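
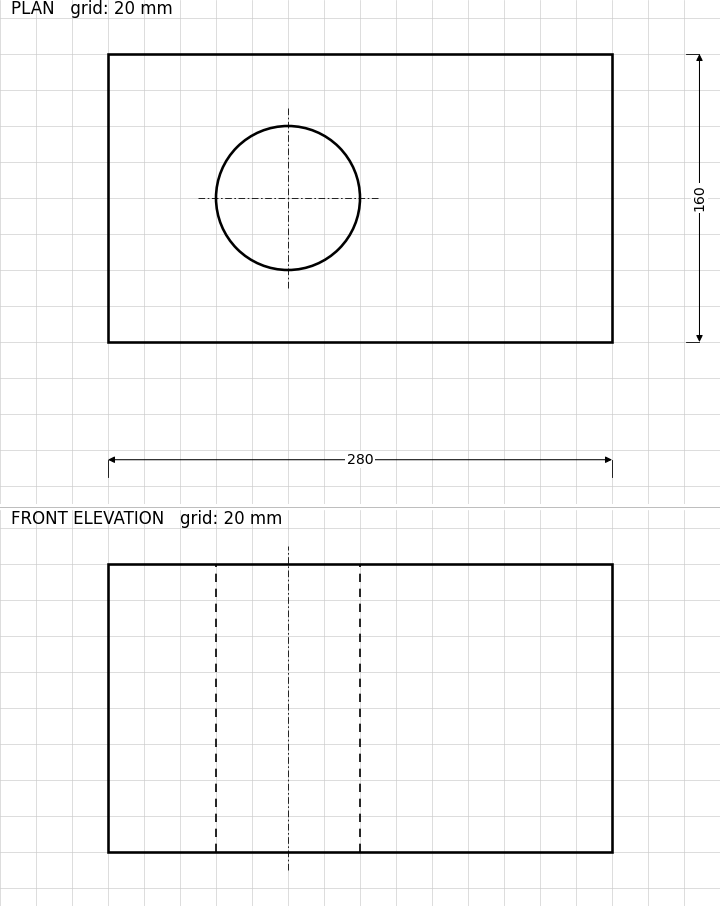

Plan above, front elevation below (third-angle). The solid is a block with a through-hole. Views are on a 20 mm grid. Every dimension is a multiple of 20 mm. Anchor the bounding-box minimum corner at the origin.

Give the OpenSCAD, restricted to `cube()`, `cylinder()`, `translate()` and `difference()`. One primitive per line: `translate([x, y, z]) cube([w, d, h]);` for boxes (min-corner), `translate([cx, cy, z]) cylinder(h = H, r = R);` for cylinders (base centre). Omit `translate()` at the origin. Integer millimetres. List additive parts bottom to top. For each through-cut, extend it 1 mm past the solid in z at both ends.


difference() {
  cube([280, 160, 160]);
  translate([100, 80, -1]) cylinder(h = 162, r = 40);
}


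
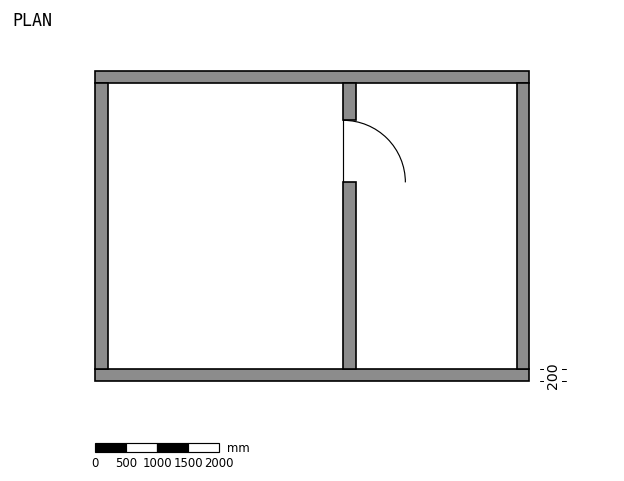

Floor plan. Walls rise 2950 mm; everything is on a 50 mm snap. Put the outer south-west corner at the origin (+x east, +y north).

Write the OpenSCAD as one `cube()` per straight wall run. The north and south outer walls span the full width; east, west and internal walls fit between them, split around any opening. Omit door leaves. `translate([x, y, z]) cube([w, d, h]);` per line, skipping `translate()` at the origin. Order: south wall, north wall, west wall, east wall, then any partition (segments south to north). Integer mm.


cube([7000, 200, 2950]);
translate([0, 4800, 0]) cube([7000, 200, 2950]);
translate([0, 200, 0]) cube([200, 4600, 2950]);
translate([6800, 200, 0]) cube([200, 4600, 2950]);
translate([4000, 200, 0]) cube([200, 3000, 2950]);
translate([4000, 4200, 0]) cube([200, 600, 2950]);


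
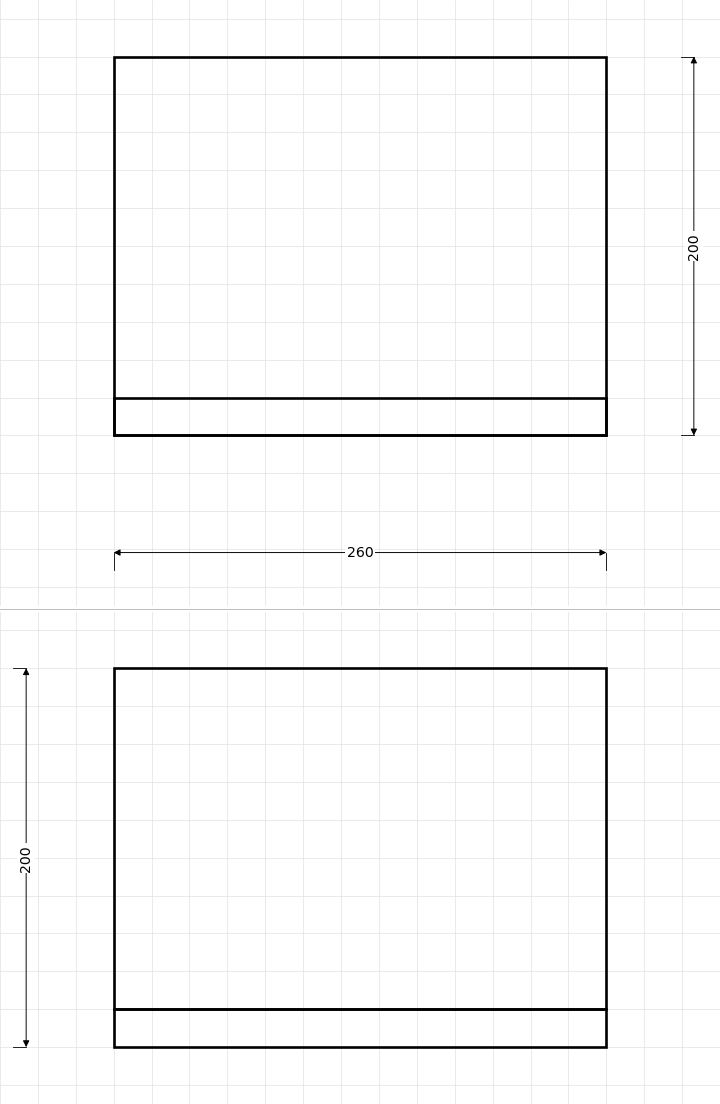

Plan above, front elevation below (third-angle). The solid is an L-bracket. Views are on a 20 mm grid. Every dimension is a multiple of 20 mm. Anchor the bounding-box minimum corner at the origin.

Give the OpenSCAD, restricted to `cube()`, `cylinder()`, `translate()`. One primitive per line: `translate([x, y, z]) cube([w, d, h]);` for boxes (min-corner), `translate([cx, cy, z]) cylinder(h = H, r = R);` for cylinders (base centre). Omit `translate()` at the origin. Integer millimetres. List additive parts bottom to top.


cube([260, 200, 20]);
translate([0, 0, 20]) cube([260, 20, 180]);


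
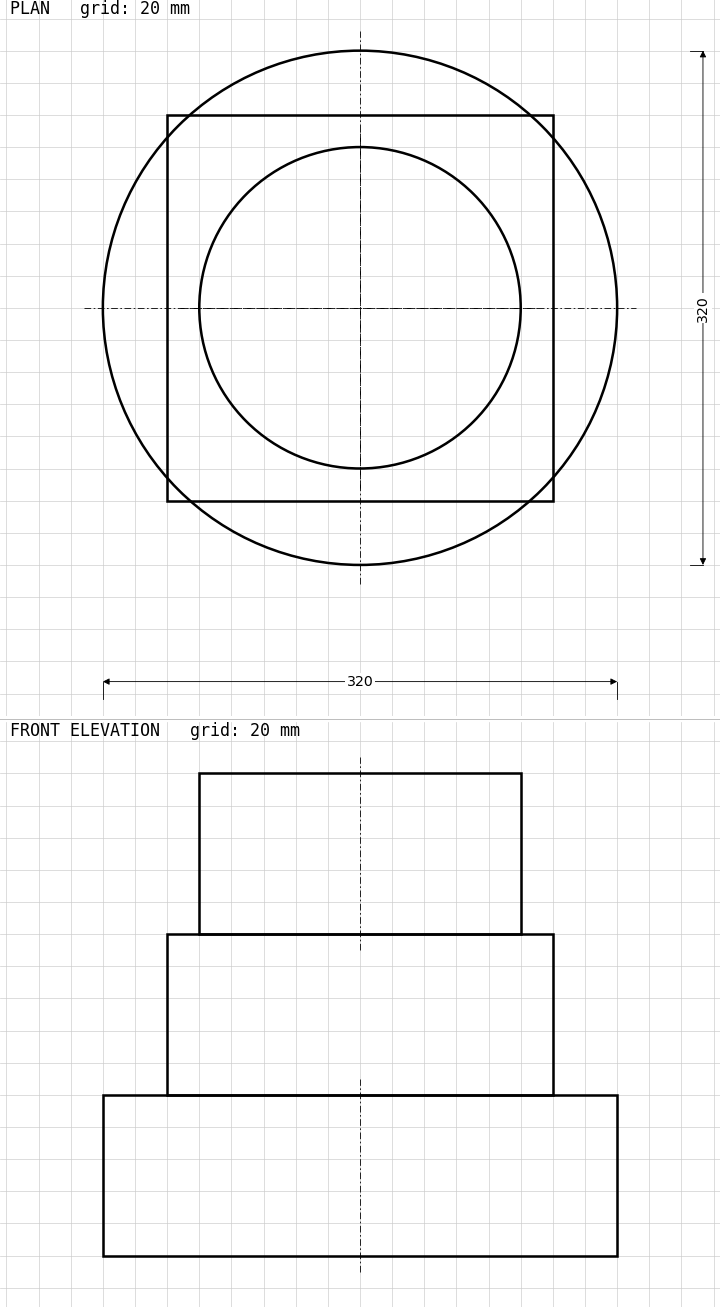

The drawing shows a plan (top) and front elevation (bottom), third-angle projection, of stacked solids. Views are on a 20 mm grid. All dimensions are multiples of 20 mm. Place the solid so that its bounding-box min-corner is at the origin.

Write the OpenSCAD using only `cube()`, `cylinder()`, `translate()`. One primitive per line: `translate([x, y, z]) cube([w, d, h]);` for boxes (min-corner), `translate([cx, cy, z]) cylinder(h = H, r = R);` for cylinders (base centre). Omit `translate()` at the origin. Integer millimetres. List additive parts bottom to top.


translate([160, 160, 0]) cylinder(h = 100, r = 160);
translate([40, 40, 100]) cube([240, 240, 100]);
translate([160, 160, 200]) cylinder(h = 100, r = 100);


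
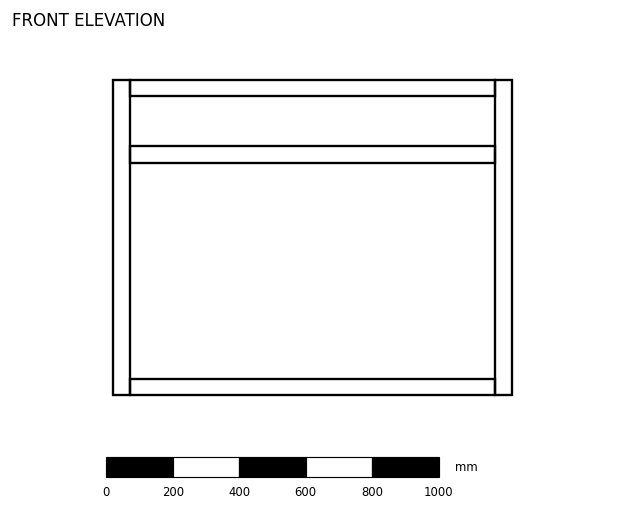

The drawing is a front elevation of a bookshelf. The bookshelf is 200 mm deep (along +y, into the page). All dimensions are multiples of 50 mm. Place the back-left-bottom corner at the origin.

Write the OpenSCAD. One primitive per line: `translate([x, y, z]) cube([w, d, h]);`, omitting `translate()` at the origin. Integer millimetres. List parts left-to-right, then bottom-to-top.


cube([50, 200, 950]);
translate([50, 0, 0]) cube([1100, 200, 50]);
translate([50, 0, 700]) cube([1100, 200, 50]);
translate([50, 0, 900]) cube([1100, 200, 50]);
translate([1150, 0, 0]) cube([50, 200, 950]);


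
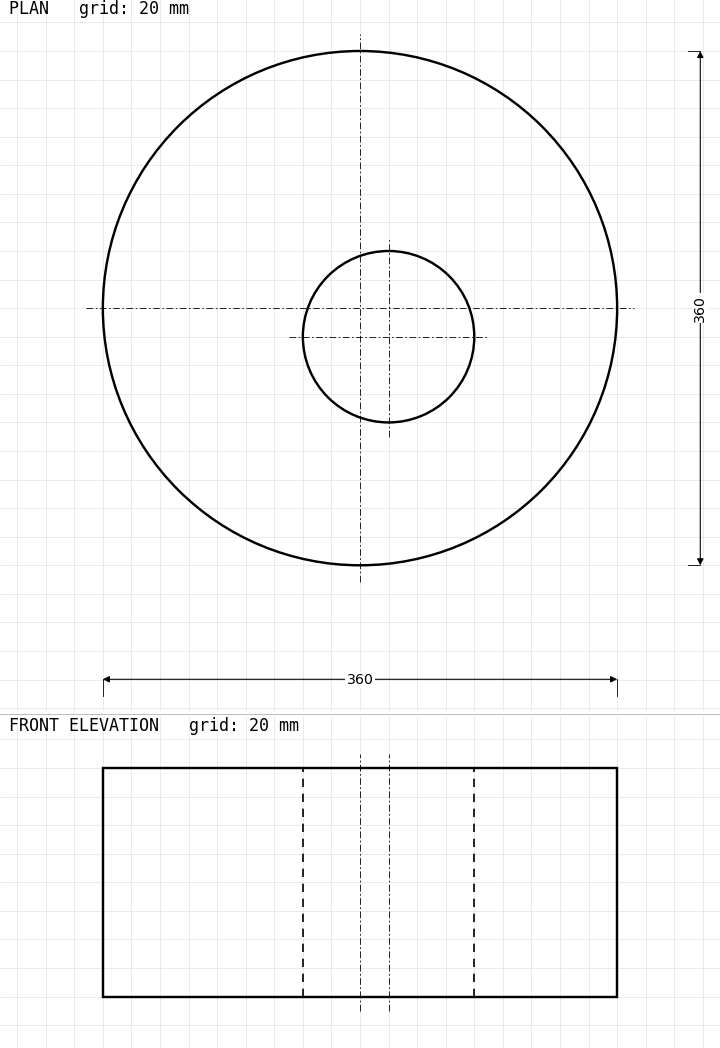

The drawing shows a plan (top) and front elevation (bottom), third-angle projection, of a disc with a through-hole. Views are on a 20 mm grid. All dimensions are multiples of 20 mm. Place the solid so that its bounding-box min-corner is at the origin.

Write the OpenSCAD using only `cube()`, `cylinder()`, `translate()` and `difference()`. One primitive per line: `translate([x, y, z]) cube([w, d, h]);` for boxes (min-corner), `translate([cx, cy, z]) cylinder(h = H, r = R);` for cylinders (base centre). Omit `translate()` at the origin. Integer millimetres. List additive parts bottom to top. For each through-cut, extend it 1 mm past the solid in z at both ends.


difference() {
  translate([180, 180, 0]) cylinder(h = 160, r = 180);
  translate([200, 160, -1]) cylinder(h = 162, r = 60);
}


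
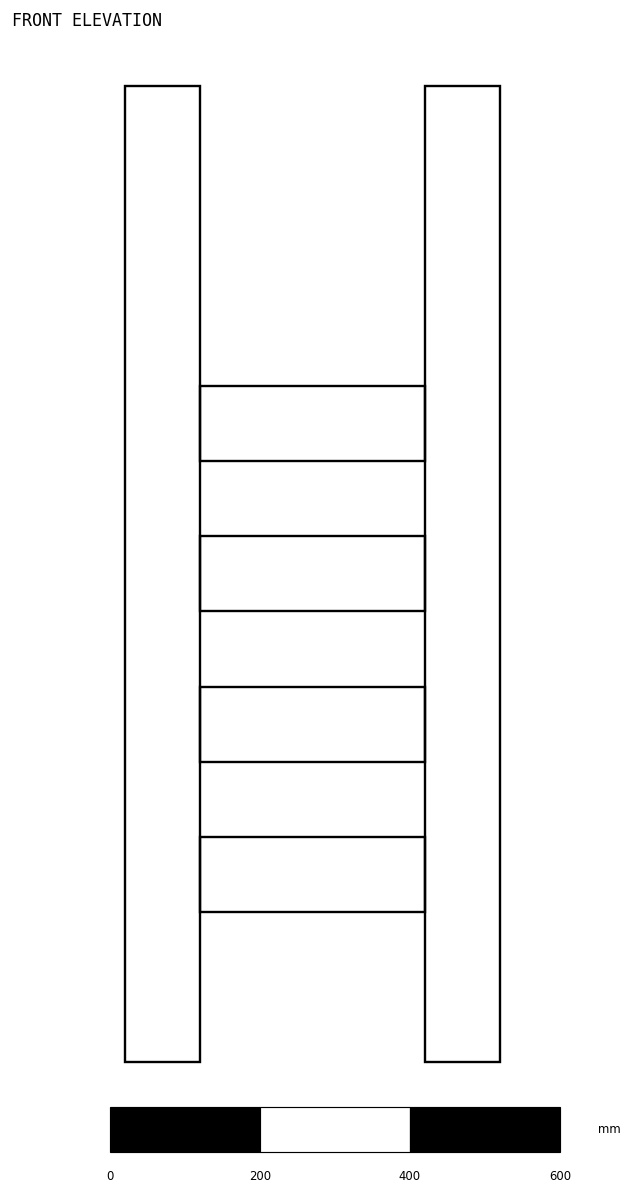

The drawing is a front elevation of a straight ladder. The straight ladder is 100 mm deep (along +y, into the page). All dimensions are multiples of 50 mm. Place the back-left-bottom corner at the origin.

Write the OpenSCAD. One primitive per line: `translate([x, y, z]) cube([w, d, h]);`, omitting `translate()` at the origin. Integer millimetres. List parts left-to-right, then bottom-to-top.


cube([100, 100, 1300]);
translate([100, 0, 200]) cube([300, 100, 100]);
translate([100, 0, 400]) cube([300, 100, 100]);
translate([100, 0, 600]) cube([300, 100, 100]);
translate([100, 0, 800]) cube([300, 100, 100]);
translate([400, 0, 0]) cube([100, 100, 1300]);


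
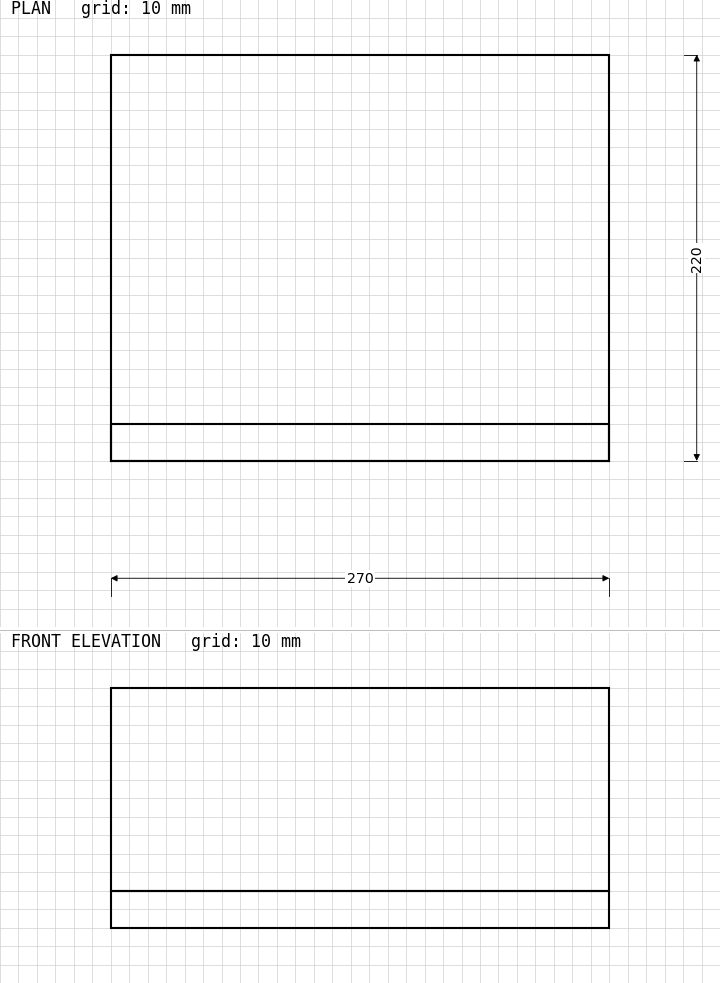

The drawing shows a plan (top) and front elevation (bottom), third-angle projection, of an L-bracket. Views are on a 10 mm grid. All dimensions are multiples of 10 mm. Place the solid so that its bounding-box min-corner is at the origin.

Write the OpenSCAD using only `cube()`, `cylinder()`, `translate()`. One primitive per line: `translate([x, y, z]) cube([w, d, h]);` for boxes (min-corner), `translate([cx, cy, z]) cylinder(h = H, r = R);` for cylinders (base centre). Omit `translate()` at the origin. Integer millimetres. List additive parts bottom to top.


cube([270, 220, 20]);
translate([0, 0, 20]) cube([270, 20, 110]);


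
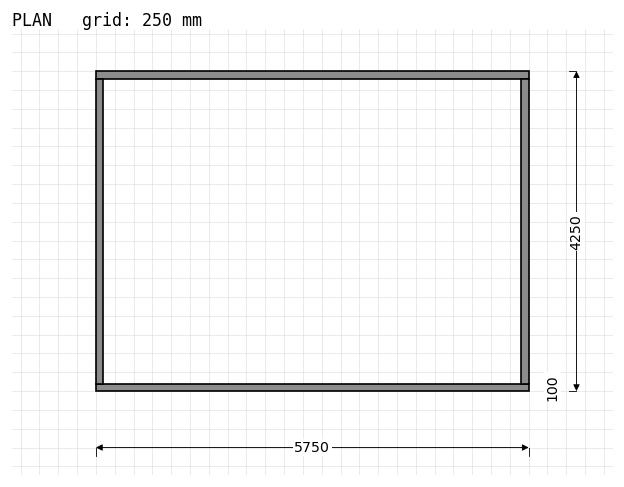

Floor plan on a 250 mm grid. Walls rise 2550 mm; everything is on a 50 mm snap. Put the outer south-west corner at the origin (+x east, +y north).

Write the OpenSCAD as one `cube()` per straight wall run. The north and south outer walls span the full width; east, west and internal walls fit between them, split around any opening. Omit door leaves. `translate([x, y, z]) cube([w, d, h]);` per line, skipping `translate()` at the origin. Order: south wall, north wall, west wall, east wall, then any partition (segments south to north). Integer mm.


cube([5750, 100, 2550]);
translate([0, 4150, 0]) cube([5750, 100, 2550]);
translate([0, 100, 0]) cube([100, 4050, 2550]);
translate([5650, 100, 0]) cube([100, 4050, 2550]);


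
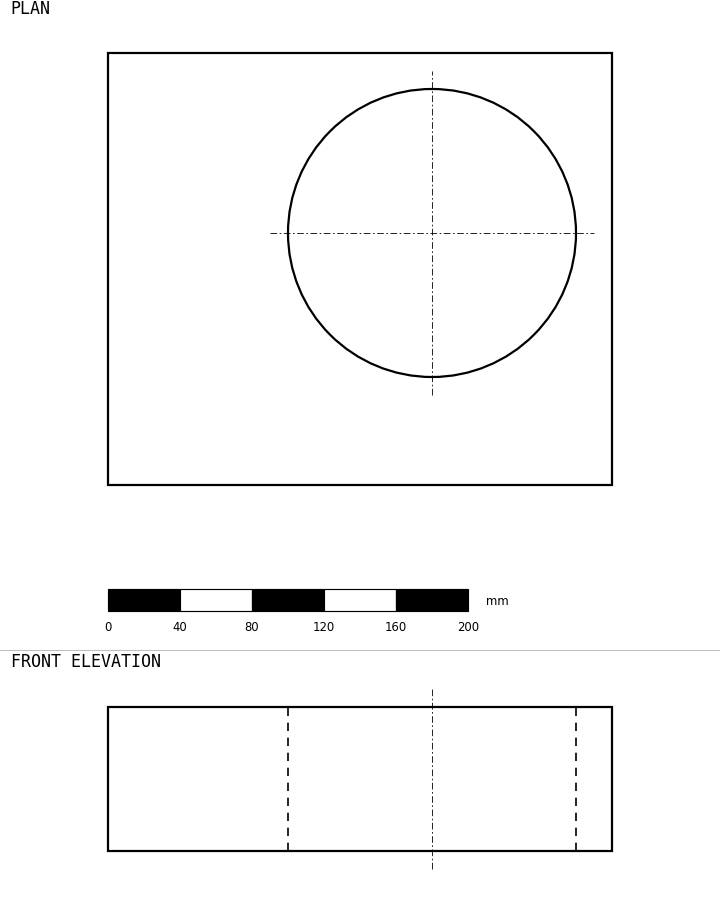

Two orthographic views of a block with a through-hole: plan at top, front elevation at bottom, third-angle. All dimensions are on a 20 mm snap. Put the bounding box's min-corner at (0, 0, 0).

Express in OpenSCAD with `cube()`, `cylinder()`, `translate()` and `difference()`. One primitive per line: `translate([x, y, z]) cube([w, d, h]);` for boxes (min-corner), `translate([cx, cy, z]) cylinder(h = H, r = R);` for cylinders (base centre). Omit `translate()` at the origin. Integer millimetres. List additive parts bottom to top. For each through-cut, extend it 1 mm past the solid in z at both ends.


difference() {
  cube([280, 240, 80]);
  translate([180, 140, -1]) cylinder(h = 82, r = 80);
}


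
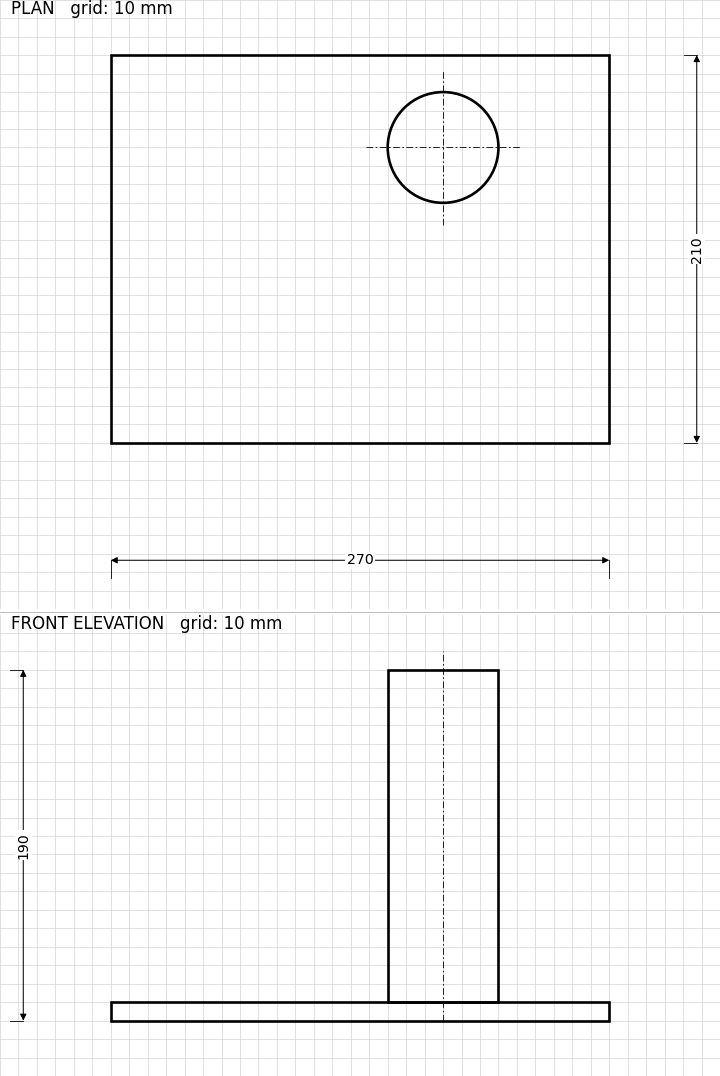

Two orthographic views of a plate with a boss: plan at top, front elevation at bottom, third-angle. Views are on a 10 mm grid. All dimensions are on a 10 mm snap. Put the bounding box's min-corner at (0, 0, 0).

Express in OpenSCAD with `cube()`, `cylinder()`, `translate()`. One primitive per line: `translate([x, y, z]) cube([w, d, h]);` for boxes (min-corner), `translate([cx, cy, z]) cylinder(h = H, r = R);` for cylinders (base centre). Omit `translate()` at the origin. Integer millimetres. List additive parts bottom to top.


cube([270, 210, 10]);
translate([180, 160, 10]) cylinder(h = 180, r = 30);


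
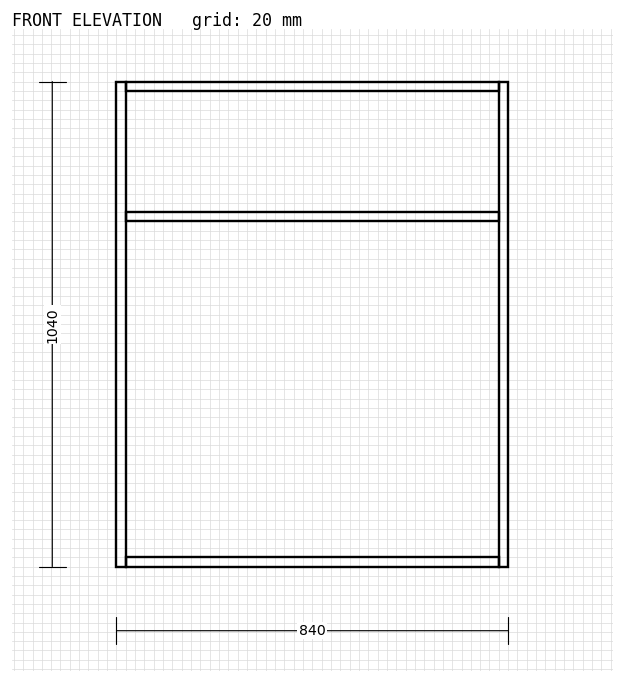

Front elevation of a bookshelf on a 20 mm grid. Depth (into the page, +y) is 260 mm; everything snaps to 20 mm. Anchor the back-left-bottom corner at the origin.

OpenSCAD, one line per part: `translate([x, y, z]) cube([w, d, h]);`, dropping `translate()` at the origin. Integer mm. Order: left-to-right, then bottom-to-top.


cube([20, 260, 1040]);
translate([20, 0, 0]) cube([800, 260, 20]);
translate([20, 0, 740]) cube([800, 260, 20]);
translate([20, 0, 1020]) cube([800, 260, 20]);
translate([820, 0, 0]) cube([20, 260, 1040]);


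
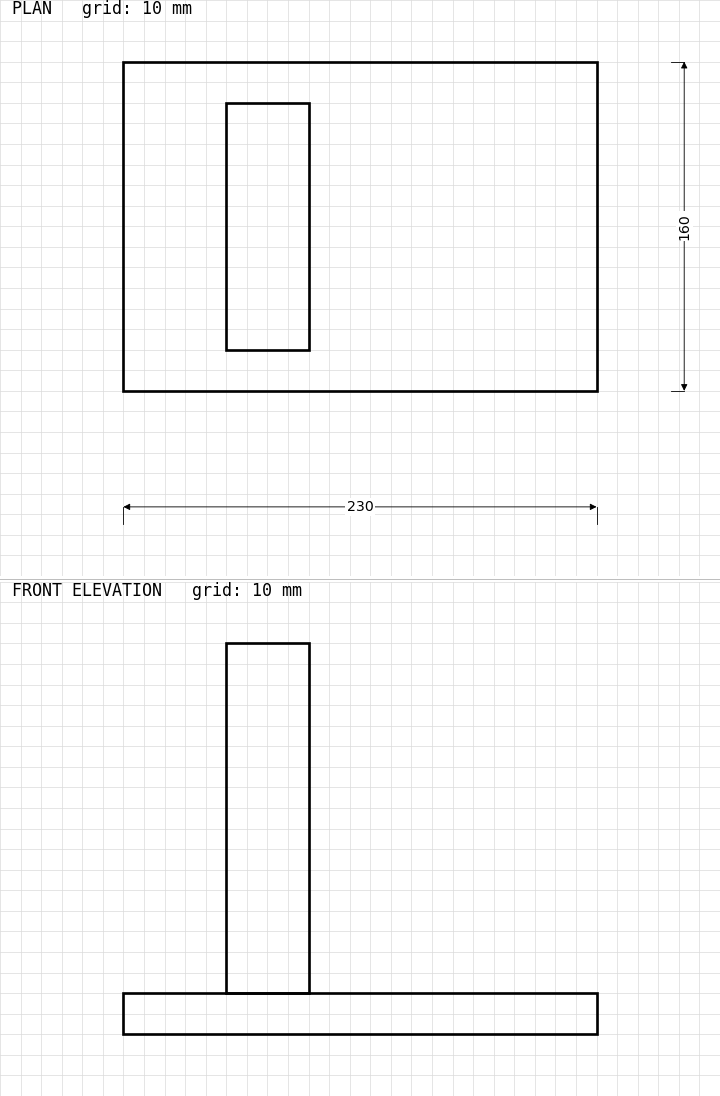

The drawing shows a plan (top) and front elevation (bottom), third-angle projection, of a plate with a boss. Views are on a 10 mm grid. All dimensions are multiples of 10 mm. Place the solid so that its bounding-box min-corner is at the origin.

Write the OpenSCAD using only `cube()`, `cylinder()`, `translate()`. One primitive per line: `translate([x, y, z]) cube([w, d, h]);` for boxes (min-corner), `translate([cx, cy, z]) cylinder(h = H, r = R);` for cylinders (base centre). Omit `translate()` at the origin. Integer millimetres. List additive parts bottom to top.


cube([230, 160, 20]);
translate([50, 20, 20]) cube([40, 120, 170]);


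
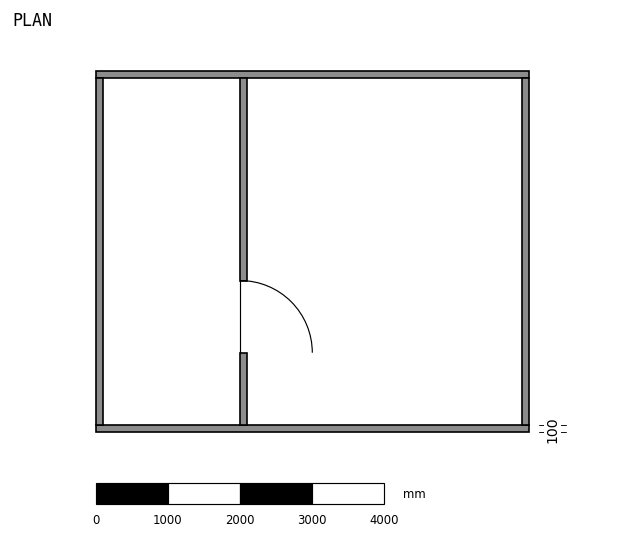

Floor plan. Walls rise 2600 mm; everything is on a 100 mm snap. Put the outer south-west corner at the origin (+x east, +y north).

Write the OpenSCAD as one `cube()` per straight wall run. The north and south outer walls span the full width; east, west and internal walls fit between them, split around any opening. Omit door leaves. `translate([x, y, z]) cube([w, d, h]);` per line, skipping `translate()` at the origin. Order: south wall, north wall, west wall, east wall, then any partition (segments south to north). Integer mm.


cube([6000, 100, 2600]);
translate([0, 4900, 0]) cube([6000, 100, 2600]);
translate([0, 100, 0]) cube([100, 4800, 2600]);
translate([5900, 100, 0]) cube([100, 4800, 2600]);
translate([2000, 100, 0]) cube([100, 1000, 2600]);
translate([2000, 2100, 0]) cube([100, 2800, 2600]);


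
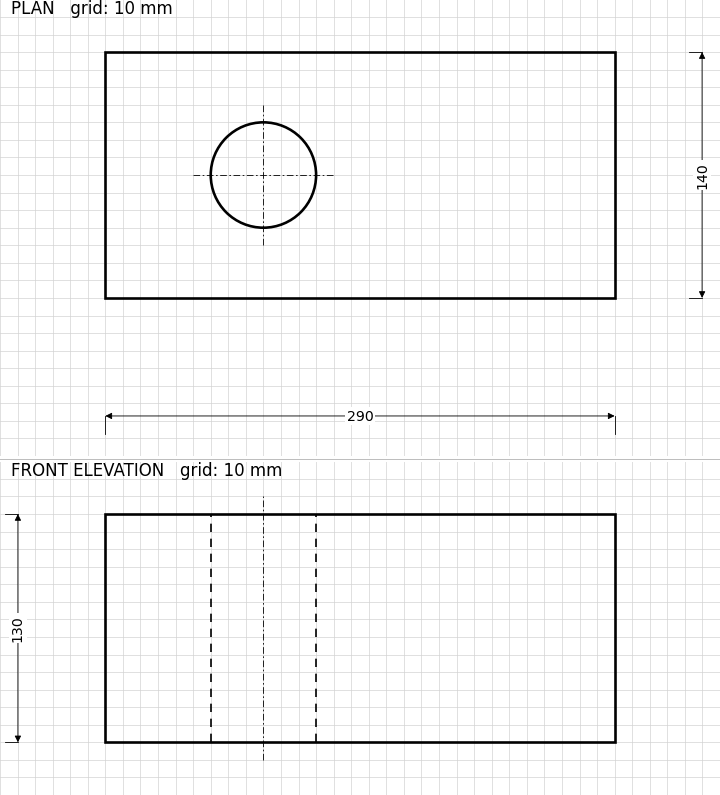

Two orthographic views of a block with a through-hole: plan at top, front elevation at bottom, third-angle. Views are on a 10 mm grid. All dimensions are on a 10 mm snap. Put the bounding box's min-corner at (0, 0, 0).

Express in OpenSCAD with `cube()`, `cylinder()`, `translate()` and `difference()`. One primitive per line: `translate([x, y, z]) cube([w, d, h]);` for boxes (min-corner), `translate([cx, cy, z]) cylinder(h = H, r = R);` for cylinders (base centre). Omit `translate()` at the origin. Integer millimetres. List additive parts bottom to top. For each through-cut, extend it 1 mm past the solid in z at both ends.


difference() {
  cube([290, 140, 130]);
  translate([90, 70, -1]) cylinder(h = 132, r = 30);
}


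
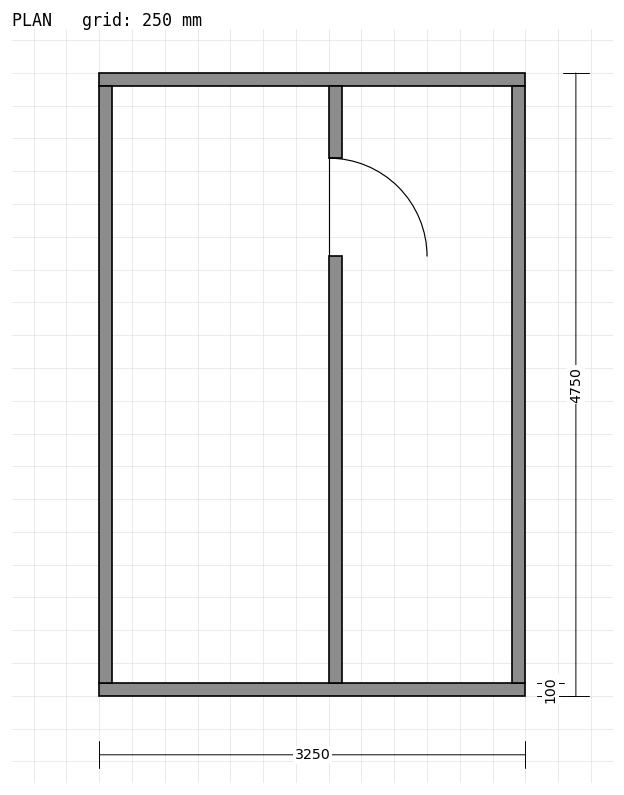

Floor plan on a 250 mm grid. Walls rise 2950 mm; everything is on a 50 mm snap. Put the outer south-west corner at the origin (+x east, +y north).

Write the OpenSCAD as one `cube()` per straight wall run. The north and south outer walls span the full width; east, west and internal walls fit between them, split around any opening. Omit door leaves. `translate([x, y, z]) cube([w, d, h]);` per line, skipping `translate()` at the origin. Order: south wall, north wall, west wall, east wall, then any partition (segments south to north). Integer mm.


cube([3250, 100, 2950]);
translate([0, 4650, 0]) cube([3250, 100, 2950]);
translate([0, 100, 0]) cube([100, 4550, 2950]);
translate([3150, 100, 0]) cube([100, 4550, 2950]);
translate([1750, 100, 0]) cube([100, 3250, 2950]);
translate([1750, 4100, 0]) cube([100, 550, 2950]);


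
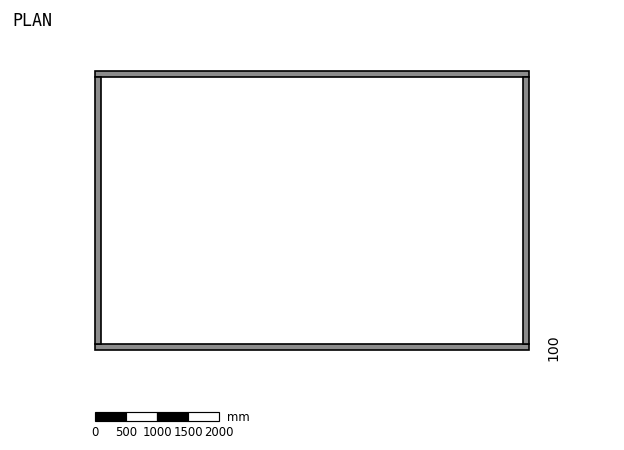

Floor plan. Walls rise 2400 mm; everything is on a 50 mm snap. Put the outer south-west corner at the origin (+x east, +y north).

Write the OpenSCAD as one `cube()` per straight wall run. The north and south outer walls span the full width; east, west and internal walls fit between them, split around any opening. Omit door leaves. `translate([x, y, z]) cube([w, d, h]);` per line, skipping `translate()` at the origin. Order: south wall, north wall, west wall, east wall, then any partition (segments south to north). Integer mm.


cube([7000, 100, 2400]);
translate([0, 4400, 0]) cube([7000, 100, 2400]);
translate([0, 100, 0]) cube([100, 4300, 2400]);
translate([6900, 100, 0]) cube([100, 4300, 2400]);


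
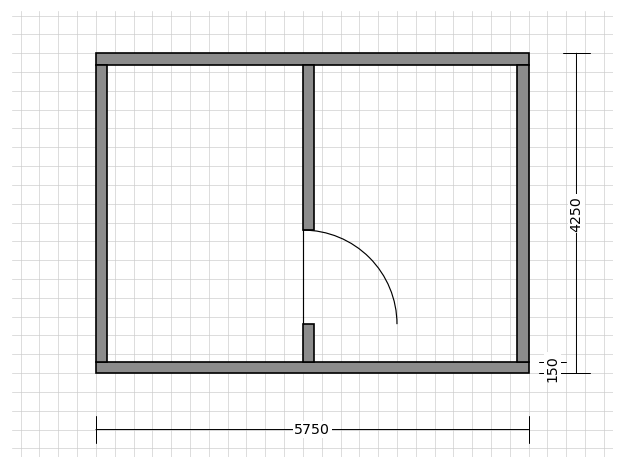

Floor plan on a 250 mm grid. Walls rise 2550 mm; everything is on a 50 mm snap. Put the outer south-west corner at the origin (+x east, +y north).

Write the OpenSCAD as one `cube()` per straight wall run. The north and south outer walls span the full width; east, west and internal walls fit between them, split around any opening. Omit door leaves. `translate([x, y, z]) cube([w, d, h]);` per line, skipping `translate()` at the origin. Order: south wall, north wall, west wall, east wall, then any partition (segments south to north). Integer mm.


cube([5750, 150, 2550]);
translate([0, 4100, 0]) cube([5750, 150, 2550]);
translate([0, 150, 0]) cube([150, 3950, 2550]);
translate([5600, 150, 0]) cube([150, 3950, 2550]);
translate([2750, 150, 0]) cube([150, 500, 2550]);
translate([2750, 1900, 0]) cube([150, 2200, 2550]);


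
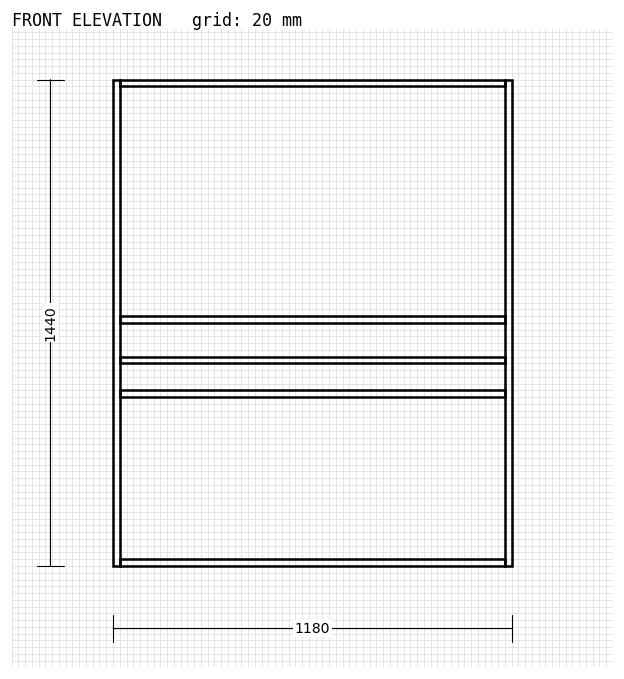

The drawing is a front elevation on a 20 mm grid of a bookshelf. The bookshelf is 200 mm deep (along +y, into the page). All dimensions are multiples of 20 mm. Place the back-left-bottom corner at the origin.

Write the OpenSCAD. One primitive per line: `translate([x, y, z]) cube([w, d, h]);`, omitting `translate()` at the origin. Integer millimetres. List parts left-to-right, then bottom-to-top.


cube([20, 200, 1440]);
translate([20, 0, 0]) cube([1140, 200, 20]);
translate([20, 0, 500]) cube([1140, 200, 20]);
translate([20, 0, 600]) cube([1140, 200, 20]);
translate([20, 0, 720]) cube([1140, 200, 20]);
translate([20, 0, 1420]) cube([1140, 200, 20]);
translate([1160, 0, 0]) cube([20, 200, 1440]);


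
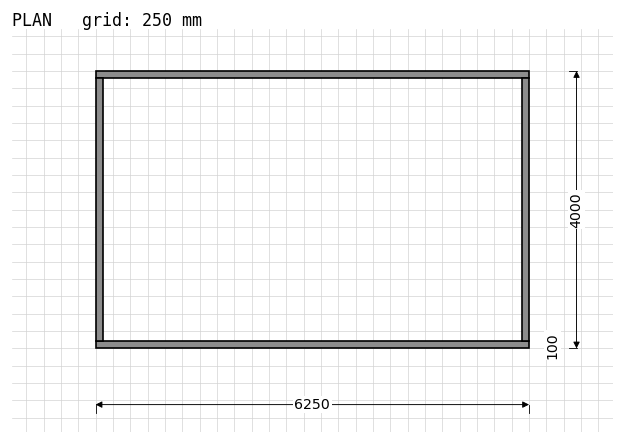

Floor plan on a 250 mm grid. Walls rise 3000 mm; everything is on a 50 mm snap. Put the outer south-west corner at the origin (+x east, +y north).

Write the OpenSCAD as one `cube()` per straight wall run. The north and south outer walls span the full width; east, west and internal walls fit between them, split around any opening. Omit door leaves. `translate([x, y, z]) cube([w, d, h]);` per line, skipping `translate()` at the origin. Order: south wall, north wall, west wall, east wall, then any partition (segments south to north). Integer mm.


cube([6250, 100, 3000]);
translate([0, 3900, 0]) cube([6250, 100, 3000]);
translate([0, 100, 0]) cube([100, 3800, 3000]);
translate([6150, 100, 0]) cube([100, 3800, 3000]);


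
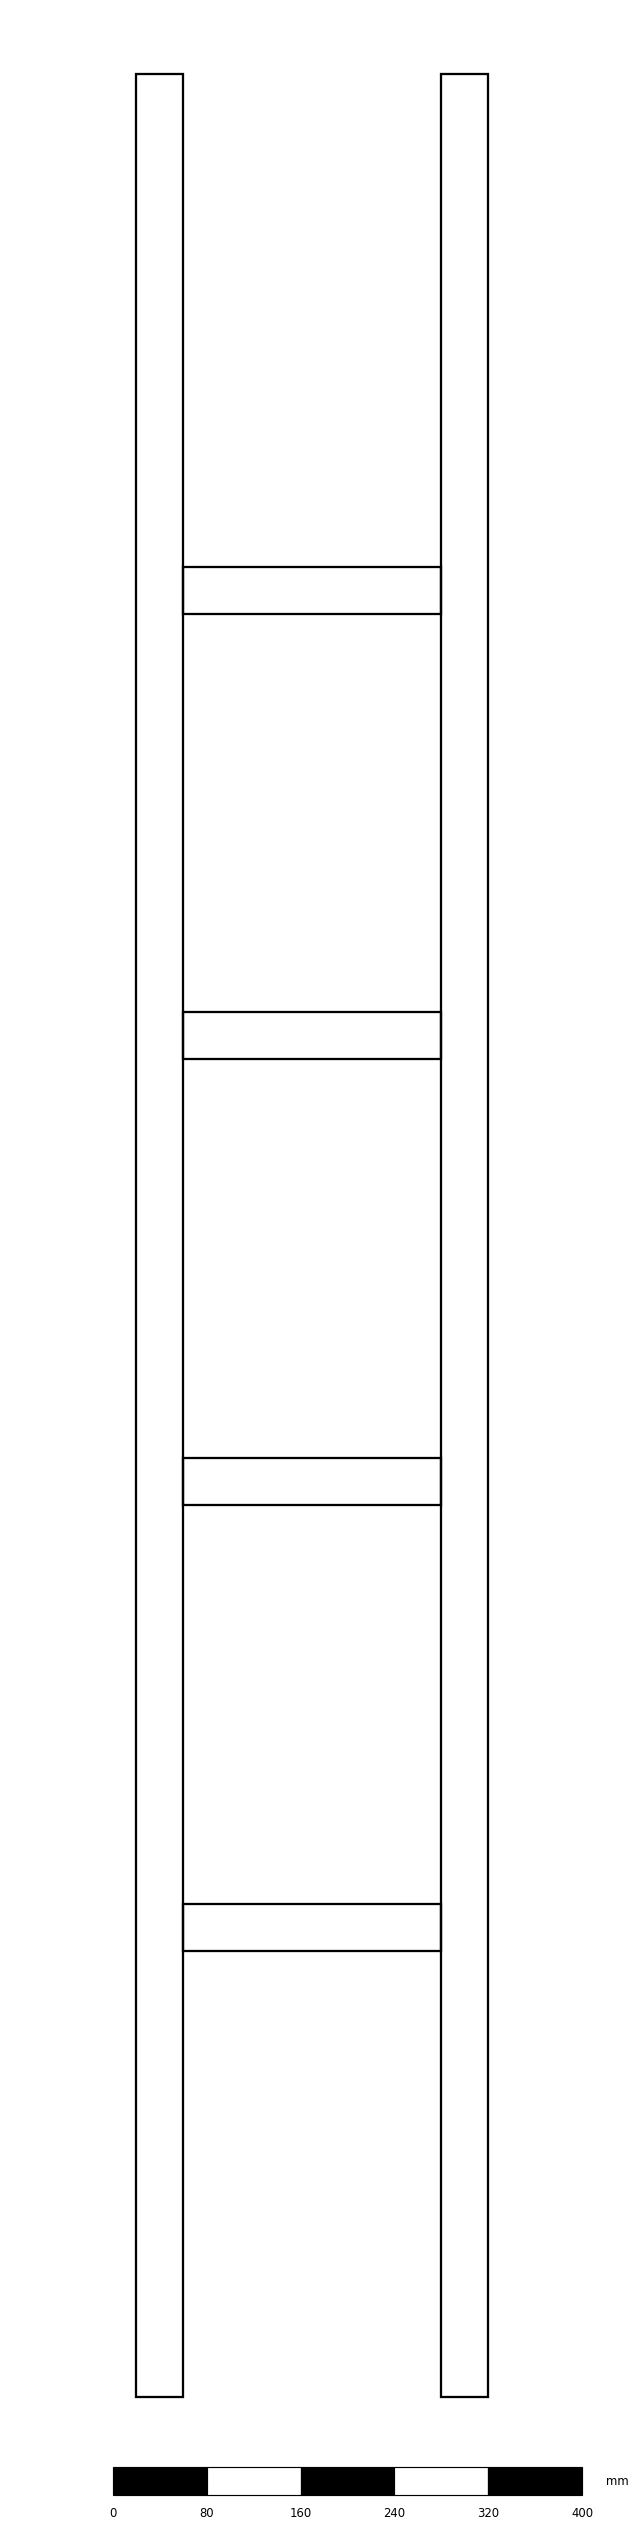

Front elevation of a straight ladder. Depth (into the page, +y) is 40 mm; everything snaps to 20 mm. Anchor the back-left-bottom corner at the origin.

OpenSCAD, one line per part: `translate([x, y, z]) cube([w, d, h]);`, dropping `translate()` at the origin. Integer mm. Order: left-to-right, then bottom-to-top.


cube([40, 40, 1980]);
translate([40, 0, 380]) cube([220, 40, 40]);
translate([40, 0, 760]) cube([220, 40, 40]);
translate([40, 0, 1140]) cube([220, 40, 40]);
translate([40, 0, 1520]) cube([220, 40, 40]);
translate([260, 0, 0]) cube([40, 40, 1980]);


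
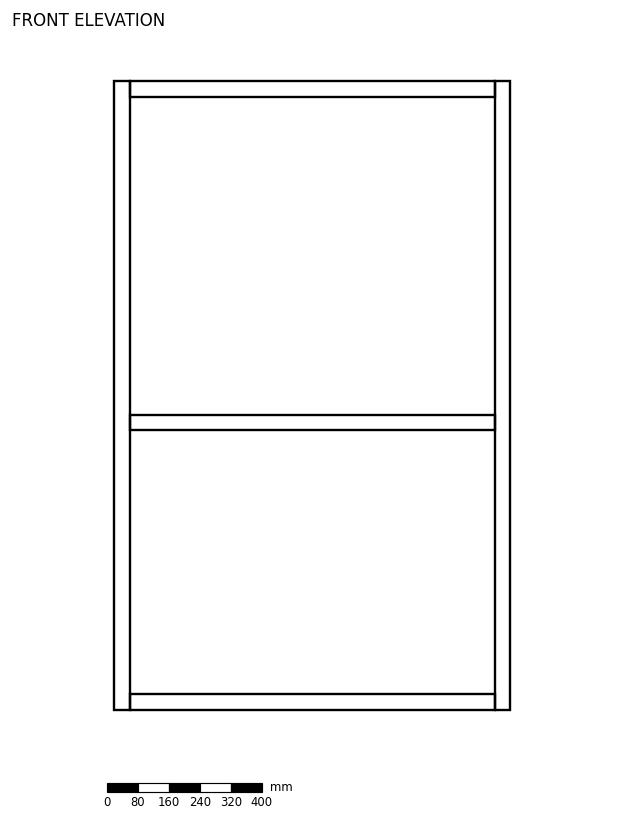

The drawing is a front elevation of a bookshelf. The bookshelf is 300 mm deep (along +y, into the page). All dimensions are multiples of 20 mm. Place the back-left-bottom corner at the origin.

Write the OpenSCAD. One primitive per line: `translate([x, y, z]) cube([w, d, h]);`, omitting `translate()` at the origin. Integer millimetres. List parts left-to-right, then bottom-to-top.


cube([40, 300, 1620]);
translate([40, 0, 0]) cube([940, 300, 40]);
translate([40, 0, 720]) cube([940, 300, 40]);
translate([40, 0, 1580]) cube([940, 300, 40]);
translate([980, 0, 0]) cube([40, 300, 1620]);


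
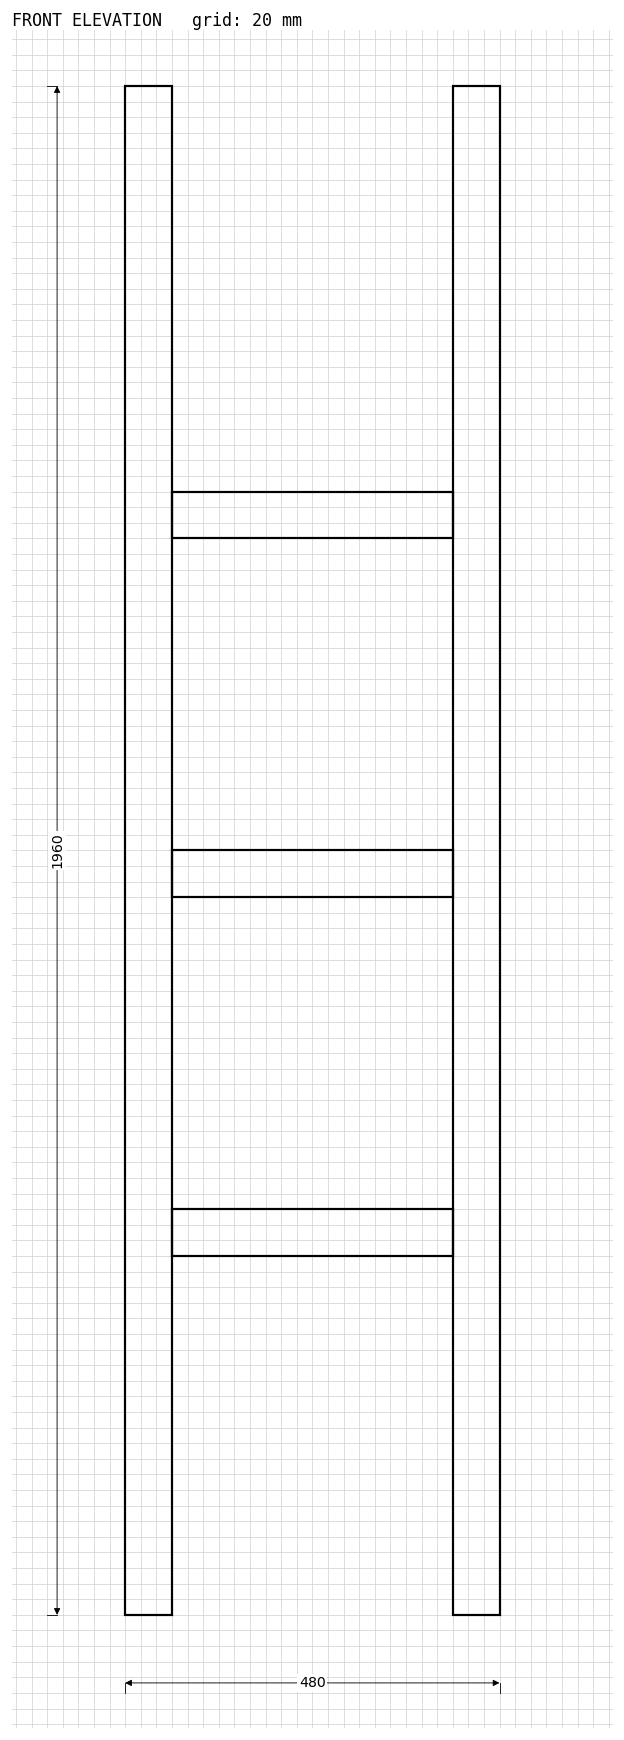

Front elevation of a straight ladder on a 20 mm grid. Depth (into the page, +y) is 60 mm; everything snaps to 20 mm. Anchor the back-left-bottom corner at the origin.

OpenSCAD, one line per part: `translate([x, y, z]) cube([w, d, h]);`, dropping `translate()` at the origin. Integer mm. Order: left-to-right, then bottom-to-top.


cube([60, 60, 1960]);
translate([60, 0, 460]) cube([360, 60, 60]);
translate([60, 0, 920]) cube([360, 60, 60]);
translate([60, 0, 1380]) cube([360, 60, 60]);
translate([420, 0, 0]) cube([60, 60, 1960]);


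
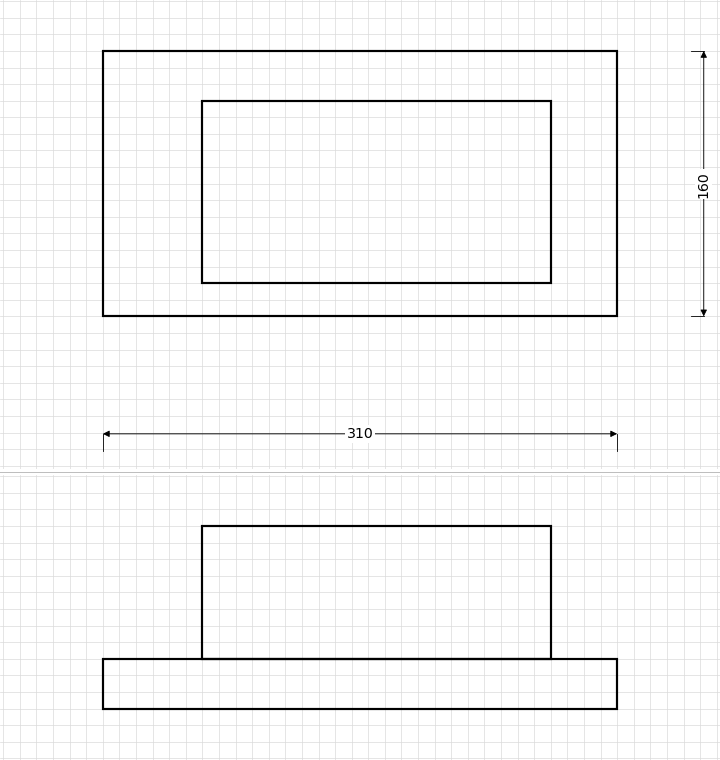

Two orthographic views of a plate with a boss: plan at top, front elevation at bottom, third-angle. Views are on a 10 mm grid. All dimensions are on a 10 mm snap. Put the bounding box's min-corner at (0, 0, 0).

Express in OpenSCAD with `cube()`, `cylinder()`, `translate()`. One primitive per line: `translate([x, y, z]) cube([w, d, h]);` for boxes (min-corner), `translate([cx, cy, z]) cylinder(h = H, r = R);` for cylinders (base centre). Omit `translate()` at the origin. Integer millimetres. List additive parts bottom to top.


cube([310, 160, 30]);
translate([60, 20, 30]) cube([210, 110, 80]);


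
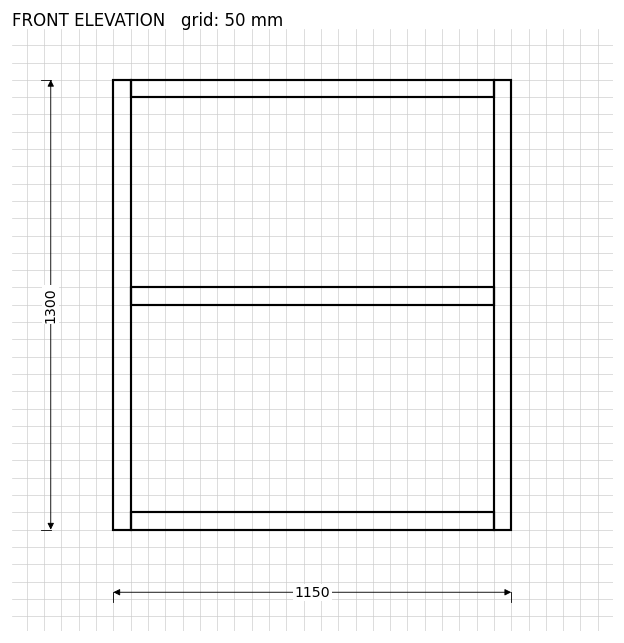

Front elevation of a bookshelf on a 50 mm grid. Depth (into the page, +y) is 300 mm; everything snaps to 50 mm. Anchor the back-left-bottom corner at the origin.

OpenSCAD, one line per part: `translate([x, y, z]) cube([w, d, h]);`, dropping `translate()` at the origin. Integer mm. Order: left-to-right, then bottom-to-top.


cube([50, 300, 1300]);
translate([50, 0, 0]) cube([1050, 300, 50]);
translate([50, 0, 650]) cube([1050, 300, 50]);
translate([50, 0, 1250]) cube([1050, 300, 50]);
translate([1100, 0, 0]) cube([50, 300, 1300]);


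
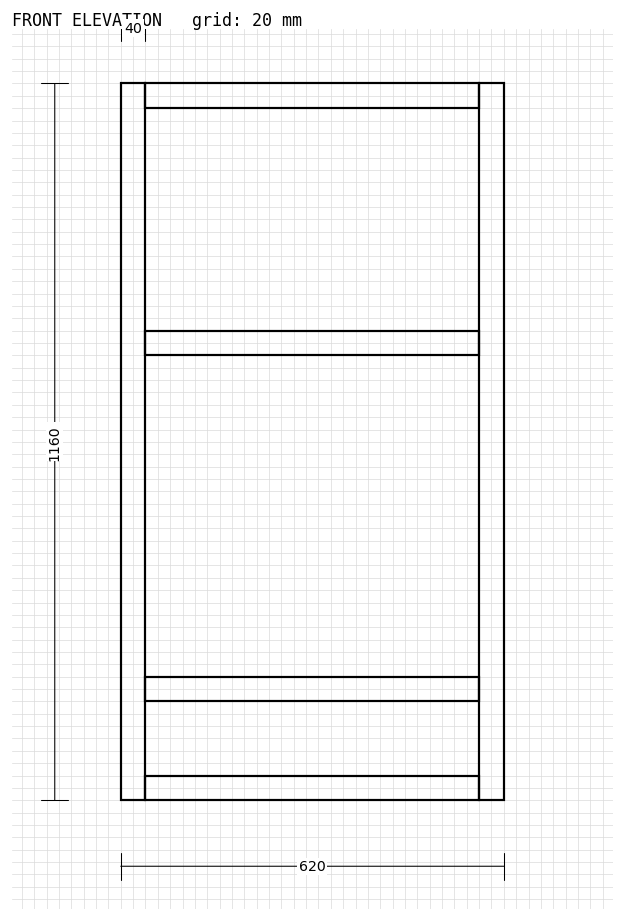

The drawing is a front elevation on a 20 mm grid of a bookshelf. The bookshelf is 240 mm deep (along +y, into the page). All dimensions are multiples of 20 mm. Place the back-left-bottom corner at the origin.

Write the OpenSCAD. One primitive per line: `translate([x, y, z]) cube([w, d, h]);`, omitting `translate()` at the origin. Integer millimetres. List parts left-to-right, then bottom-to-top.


cube([40, 240, 1160]);
translate([40, 0, 0]) cube([540, 240, 40]);
translate([40, 0, 160]) cube([540, 240, 40]);
translate([40, 0, 720]) cube([540, 240, 40]);
translate([40, 0, 1120]) cube([540, 240, 40]);
translate([580, 0, 0]) cube([40, 240, 1160]);


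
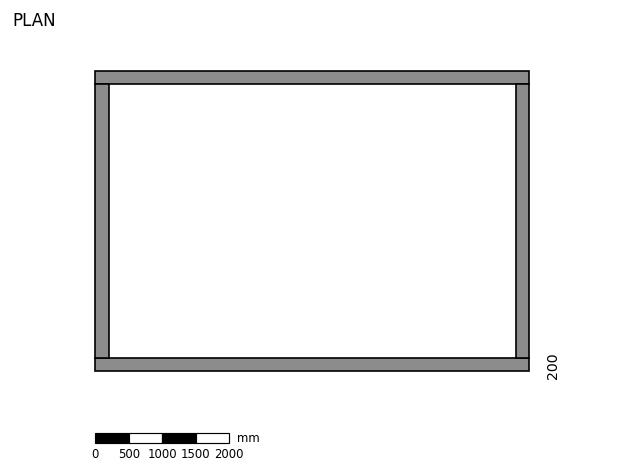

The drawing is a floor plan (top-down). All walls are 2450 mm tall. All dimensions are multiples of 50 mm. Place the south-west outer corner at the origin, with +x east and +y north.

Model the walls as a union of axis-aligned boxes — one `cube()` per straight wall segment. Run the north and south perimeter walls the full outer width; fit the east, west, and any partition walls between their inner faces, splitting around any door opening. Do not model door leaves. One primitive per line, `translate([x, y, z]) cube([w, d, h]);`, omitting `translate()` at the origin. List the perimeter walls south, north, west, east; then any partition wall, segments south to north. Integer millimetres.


cube([6500, 200, 2450]);
translate([0, 4300, 0]) cube([6500, 200, 2450]);
translate([0, 200, 0]) cube([200, 4100, 2450]);
translate([6300, 200, 0]) cube([200, 4100, 2450]);


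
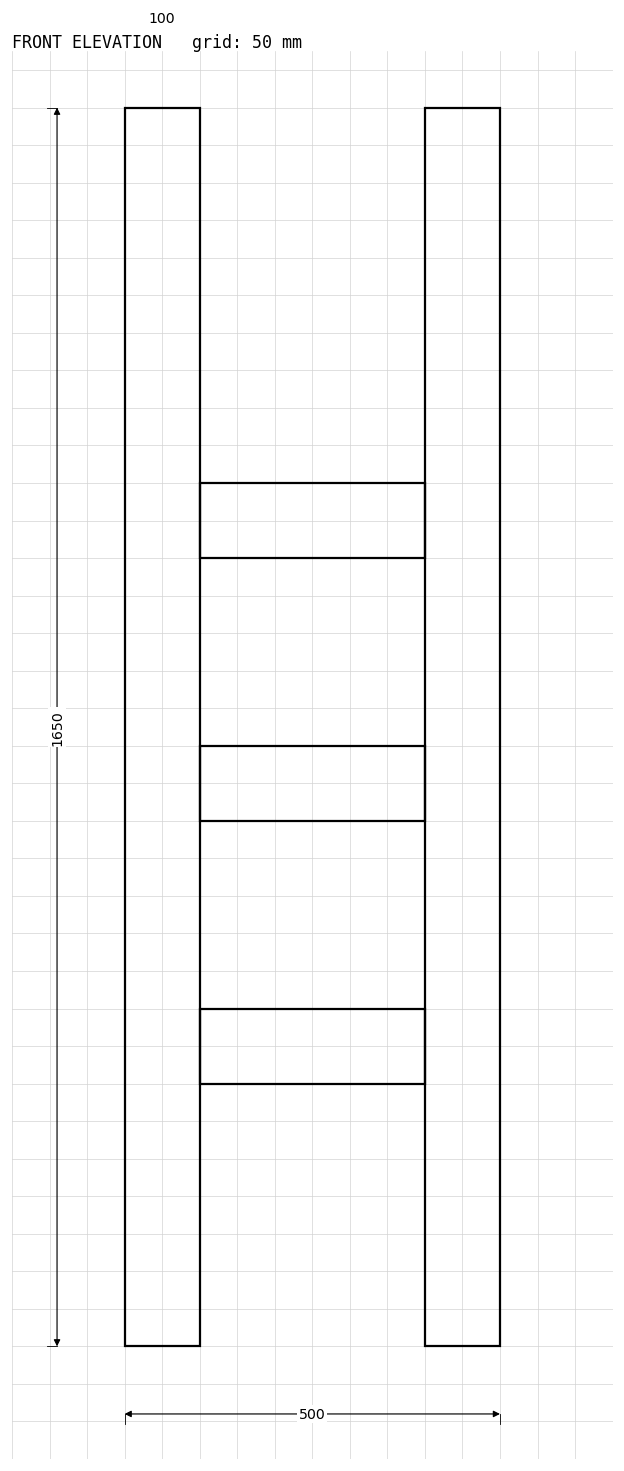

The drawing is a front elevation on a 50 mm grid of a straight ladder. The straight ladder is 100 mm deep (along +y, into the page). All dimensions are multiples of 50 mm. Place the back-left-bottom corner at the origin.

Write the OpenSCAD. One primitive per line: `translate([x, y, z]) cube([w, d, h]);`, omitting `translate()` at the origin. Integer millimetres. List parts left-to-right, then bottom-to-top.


cube([100, 100, 1650]);
translate([100, 0, 350]) cube([300, 100, 100]);
translate([100, 0, 700]) cube([300, 100, 100]);
translate([100, 0, 1050]) cube([300, 100, 100]);
translate([400, 0, 0]) cube([100, 100, 1650]);


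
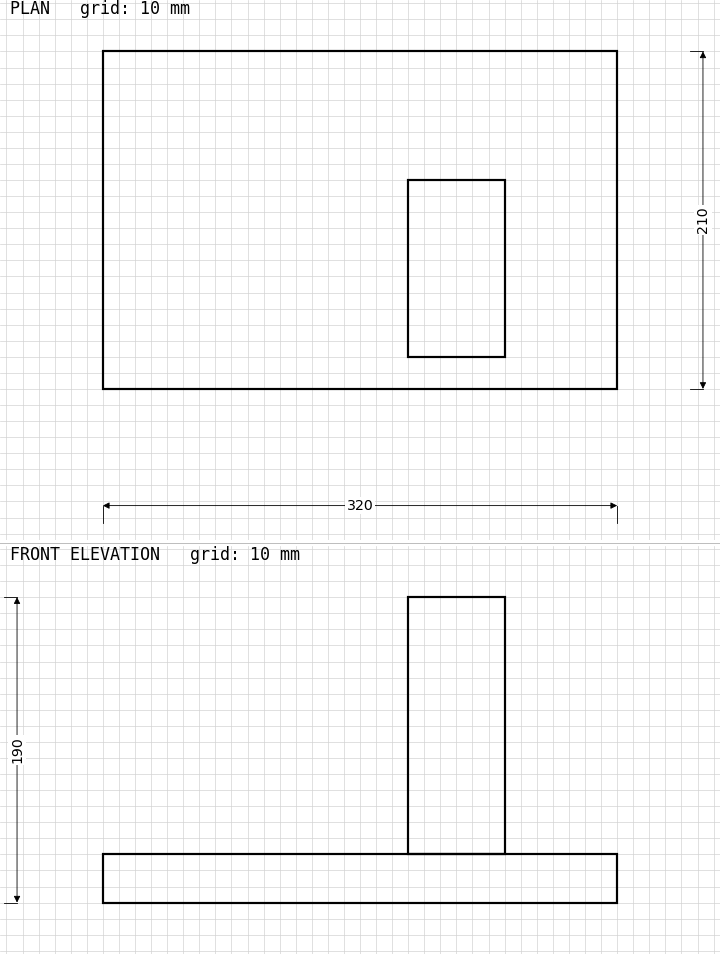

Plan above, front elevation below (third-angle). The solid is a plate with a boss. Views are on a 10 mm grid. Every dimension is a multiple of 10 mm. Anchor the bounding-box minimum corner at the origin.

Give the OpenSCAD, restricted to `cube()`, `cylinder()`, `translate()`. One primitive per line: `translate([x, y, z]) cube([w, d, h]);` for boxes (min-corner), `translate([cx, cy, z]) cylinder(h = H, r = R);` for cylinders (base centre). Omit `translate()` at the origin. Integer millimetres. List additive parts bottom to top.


cube([320, 210, 30]);
translate([190, 20, 30]) cube([60, 110, 160]);


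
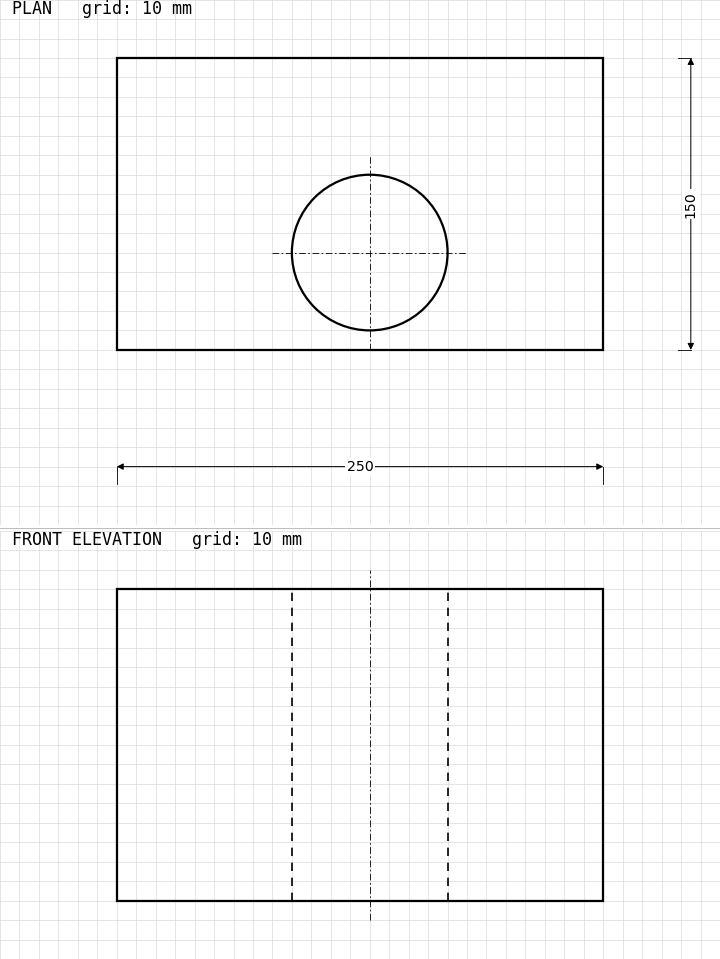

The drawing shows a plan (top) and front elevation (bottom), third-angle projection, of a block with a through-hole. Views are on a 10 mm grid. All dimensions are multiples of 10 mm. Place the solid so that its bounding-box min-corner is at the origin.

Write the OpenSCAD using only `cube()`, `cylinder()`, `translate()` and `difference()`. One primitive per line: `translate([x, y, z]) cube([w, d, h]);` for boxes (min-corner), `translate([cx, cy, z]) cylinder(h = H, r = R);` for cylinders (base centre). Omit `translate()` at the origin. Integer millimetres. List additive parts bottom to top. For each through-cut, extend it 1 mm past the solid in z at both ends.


difference() {
  cube([250, 150, 160]);
  translate([130, 50, -1]) cylinder(h = 162, r = 40);
}


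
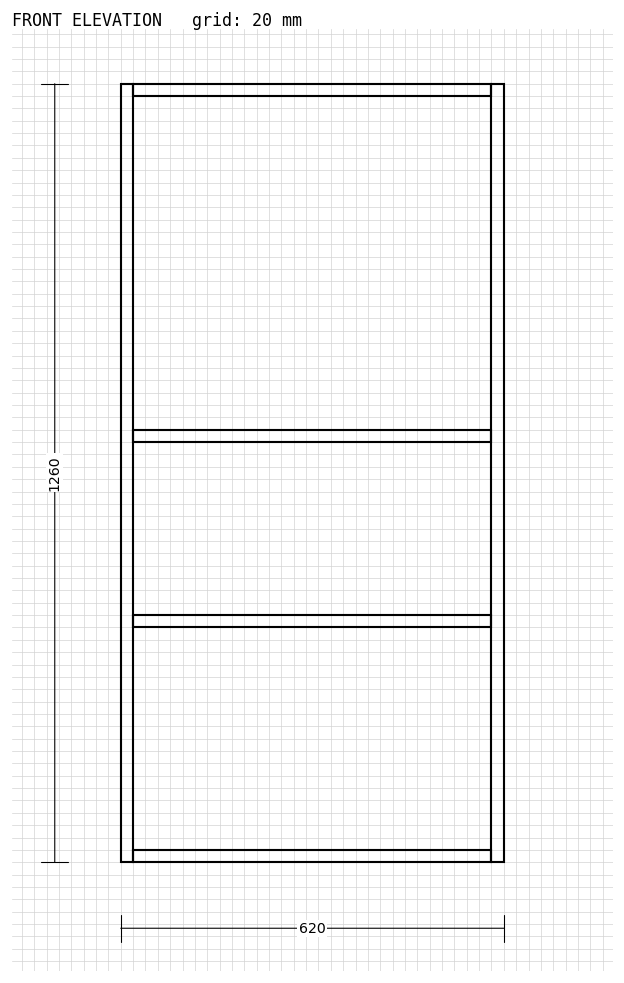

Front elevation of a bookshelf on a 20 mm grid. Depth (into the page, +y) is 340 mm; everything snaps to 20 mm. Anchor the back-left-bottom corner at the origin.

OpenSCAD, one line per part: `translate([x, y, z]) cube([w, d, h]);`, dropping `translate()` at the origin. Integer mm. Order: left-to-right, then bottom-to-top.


cube([20, 340, 1260]);
translate([20, 0, 0]) cube([580, 340, 20]);
translate([20, 0, 380]) cube([580, 340, 20]);
translate([20, 0, 680]) cube([580, 340, 20]);
translate([20, 0, 1240]) cube([580, 340, 20]);
translate([600, 0, 0]) cube([20, 340, 1260]);


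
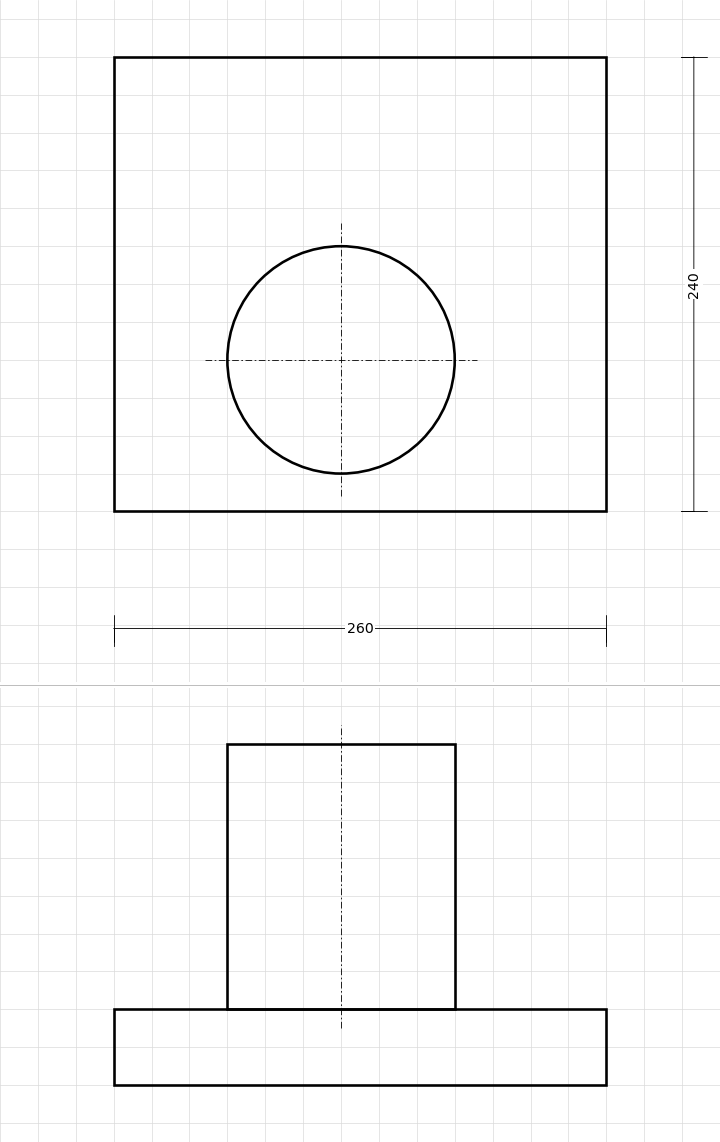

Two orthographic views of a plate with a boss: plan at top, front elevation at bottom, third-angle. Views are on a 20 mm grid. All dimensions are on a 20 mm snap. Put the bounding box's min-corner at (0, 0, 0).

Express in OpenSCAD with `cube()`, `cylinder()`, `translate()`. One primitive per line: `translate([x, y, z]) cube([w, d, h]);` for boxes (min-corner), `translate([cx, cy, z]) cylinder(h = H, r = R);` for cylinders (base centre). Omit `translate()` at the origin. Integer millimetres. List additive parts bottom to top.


cube([260, 240, 40]);
translate([120, 80, 40]) cylinder(h = 140, r = 60);


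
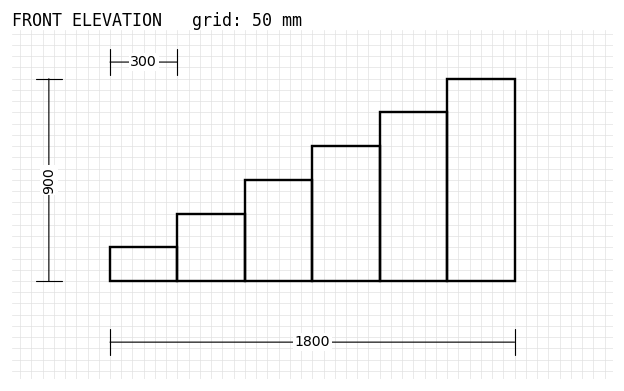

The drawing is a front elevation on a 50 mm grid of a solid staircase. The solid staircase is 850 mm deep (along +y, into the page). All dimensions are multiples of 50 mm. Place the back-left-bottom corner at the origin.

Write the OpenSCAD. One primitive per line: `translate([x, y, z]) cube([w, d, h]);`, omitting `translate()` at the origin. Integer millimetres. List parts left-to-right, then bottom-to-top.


cube([300, 850, 150]);
translate([300, 0, 0]) cube([300, 850, 300]);
translate([600, 0, 0]) cube([300, 850, 450]);
translate([900, 0, 0]) cube([300, 850, 600]);
translate([1200, 0, 0]) cube([300, 850, 750]);
translate([1500, 0, 0]) cube([300, 850, 900]);


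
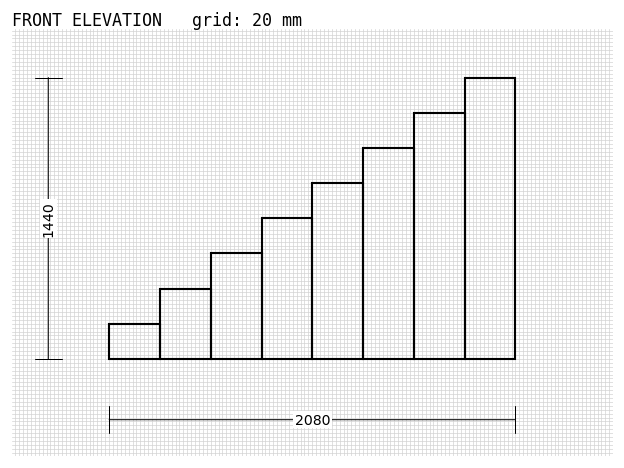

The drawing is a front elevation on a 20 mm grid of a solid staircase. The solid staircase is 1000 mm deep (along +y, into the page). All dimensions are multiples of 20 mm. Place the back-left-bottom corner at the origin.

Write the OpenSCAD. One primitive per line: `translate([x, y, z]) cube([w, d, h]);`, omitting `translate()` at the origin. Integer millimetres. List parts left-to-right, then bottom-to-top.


cube([260, 1000, 180]);
translate([260, 0, 0]) cube([260, 1000, 360]);
translate([520, 0, 0]) cube([260, 1000, 540]);
translate([780, 0, 0]) cube([260, 1000, 720]);
translate([1040, 0, 0]) cube([260, 1000, 900]);
translate([1300, 0, 0]) cube([260, 1000, 1080]);
translate([1560, 0, 0]) cube([260, 1000, 1260]);
translate([1820, 0, 0]) cube([260, 1000, 1440]);


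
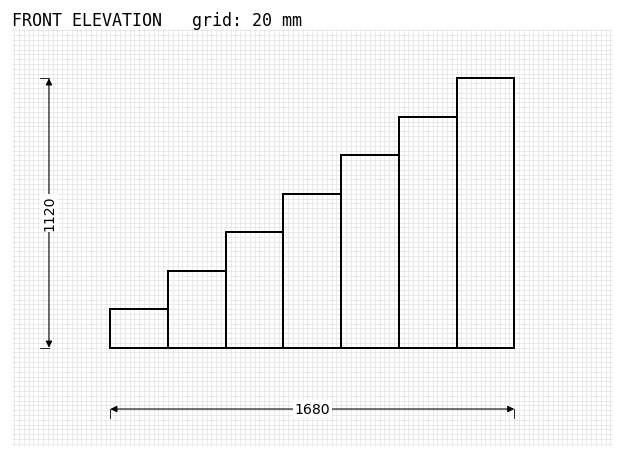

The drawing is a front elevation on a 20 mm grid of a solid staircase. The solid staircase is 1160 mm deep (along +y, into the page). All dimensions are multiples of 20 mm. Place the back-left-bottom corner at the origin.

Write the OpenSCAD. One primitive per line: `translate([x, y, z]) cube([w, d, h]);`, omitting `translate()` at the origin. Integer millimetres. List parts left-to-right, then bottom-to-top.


cube([240, 1160, 160]);
translate([240, 0, 0]) cube([240, 1160, 320]);
translate([480, 0, 0]) cube([240, 1160, 480]);
translate([720, 0, 0]) cube([240, 1160, 640]);
translate([960, 0, 0]) cube([240, 1160, 800]);
translate([1200, 0, 0]) cube([240, 1160, 960]);
translate([1440, 0, 0]) cube([240, 1160, 1120]);


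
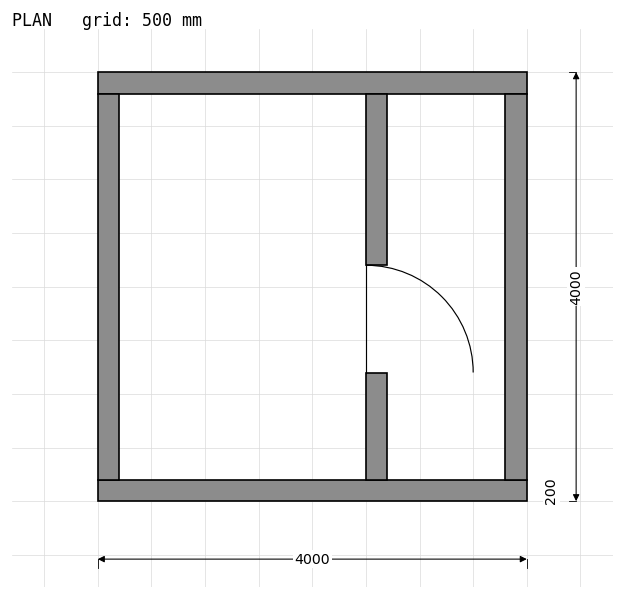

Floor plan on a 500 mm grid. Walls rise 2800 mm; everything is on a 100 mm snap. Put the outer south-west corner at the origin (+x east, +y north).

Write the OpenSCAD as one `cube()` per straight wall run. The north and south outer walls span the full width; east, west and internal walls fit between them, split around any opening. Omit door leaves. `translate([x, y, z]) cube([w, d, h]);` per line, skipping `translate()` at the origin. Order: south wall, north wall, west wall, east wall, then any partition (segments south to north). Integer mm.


cube([4000, 200, 2800]);
translate([0, 3800, 0]) cube([4000, 200, 2800]);
translate([0, 200, 0]) cube([200, 3600, 2800]);
translate([3800, 200, 0]) cube([200, 3600, 2800]);
translate([2500, 200, 0]) cube([200, 1000, 2800]);
translate([2500, 2200, 0]) cube([200, 1600, 2800]);


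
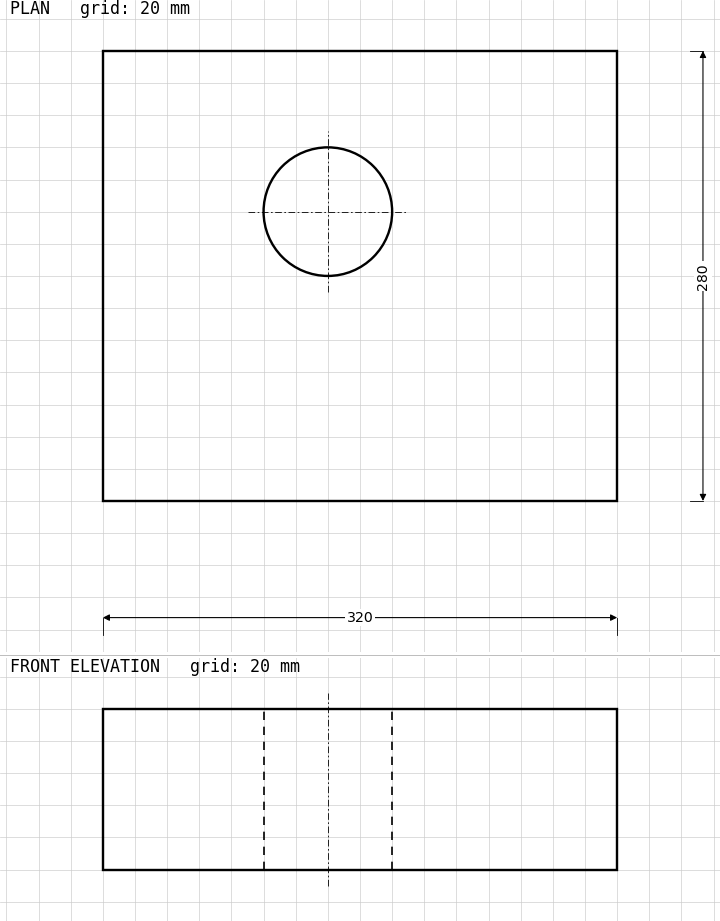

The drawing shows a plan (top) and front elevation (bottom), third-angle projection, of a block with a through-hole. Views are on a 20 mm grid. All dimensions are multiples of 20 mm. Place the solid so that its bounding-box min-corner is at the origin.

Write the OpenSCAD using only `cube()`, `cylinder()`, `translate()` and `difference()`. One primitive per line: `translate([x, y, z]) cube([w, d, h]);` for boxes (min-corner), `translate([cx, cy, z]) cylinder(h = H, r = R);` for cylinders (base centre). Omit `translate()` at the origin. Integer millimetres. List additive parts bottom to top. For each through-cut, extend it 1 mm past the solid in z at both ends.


difference() {
  cube([320, 280, 100]);
  translate([140, 180, -1]) cylinder(h = 102, r = 40);
}
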